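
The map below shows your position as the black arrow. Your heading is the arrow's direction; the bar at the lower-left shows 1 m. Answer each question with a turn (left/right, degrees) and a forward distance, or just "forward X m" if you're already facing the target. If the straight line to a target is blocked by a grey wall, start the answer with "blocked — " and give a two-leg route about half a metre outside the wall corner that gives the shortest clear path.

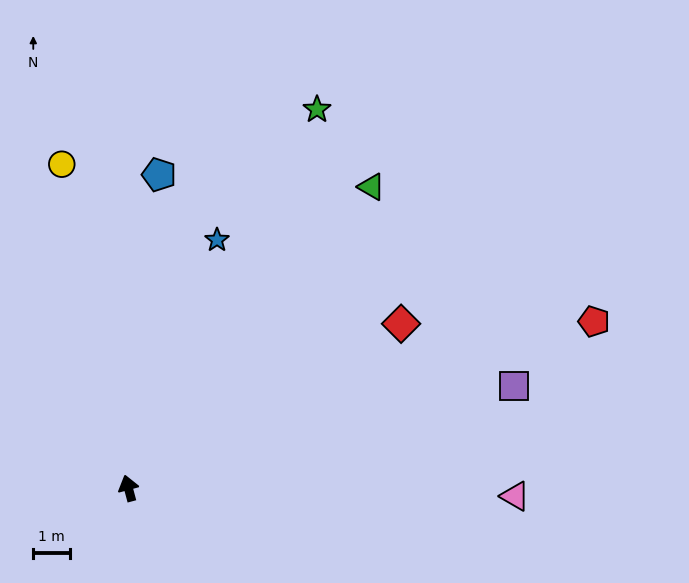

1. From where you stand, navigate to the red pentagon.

turn right 85°, forward 13.4 m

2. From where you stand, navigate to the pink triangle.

turn right 106°, forward 10.4 m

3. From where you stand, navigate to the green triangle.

turn right 54°, forward 10.5 m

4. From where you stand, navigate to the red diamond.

turn right 74°, forward 8.6 m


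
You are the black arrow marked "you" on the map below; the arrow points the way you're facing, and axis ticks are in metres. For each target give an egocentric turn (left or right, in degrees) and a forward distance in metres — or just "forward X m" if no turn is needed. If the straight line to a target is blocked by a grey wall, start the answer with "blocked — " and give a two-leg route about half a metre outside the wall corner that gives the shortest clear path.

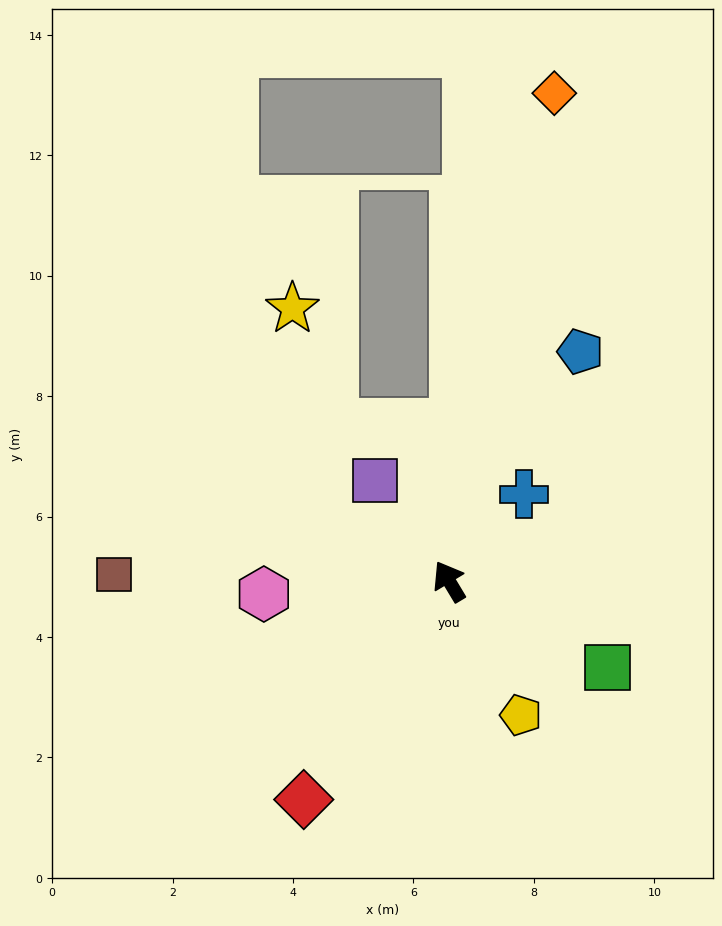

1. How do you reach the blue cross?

turn right 72°, forward 1.9 m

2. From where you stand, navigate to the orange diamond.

turn right 43°, forward 8.3 m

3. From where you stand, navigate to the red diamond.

turn left 115°, forward 4.4 m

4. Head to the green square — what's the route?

turn right 150°, forward 3.0 m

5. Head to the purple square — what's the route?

turn left 5°, forward 2.1 m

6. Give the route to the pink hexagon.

turn left 63°, forward 3.1 m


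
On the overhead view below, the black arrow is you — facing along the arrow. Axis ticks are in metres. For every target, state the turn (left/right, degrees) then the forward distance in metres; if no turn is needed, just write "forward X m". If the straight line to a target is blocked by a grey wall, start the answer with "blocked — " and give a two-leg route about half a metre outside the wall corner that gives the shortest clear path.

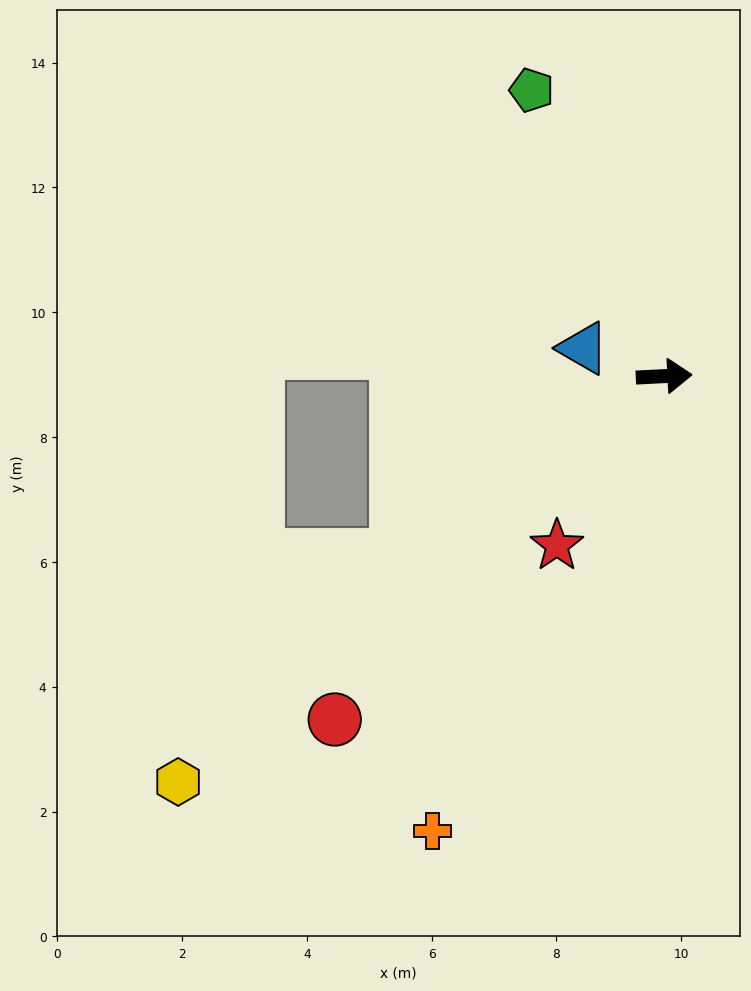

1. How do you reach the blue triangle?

turn left 158°, forward 1.4 m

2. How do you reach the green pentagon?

turn left 112°, forward 5.0 m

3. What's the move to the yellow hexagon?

turn right 143°, forward 10.1 m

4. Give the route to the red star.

turn right 125°, forward 3.2 m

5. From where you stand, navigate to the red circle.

turn right 137°, forward 7.6 m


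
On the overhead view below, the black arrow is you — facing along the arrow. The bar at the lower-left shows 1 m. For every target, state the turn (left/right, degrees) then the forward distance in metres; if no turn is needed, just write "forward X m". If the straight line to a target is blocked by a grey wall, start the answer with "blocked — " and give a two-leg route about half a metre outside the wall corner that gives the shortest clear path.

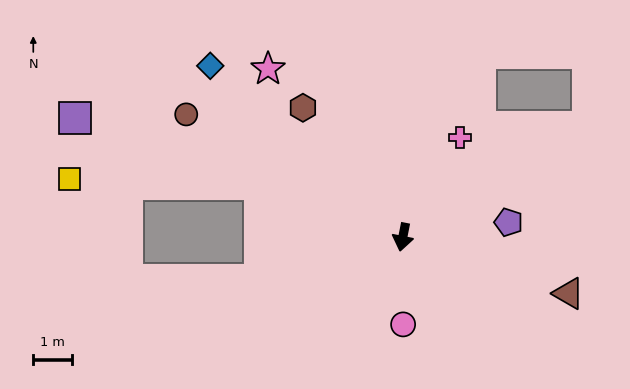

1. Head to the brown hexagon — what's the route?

turn right 131°, forward 4.3 m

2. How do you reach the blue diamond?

turn right 121°, forward 6.7 m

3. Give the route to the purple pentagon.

turn left 109°, forward 2.8 m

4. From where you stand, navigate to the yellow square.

blocked — turn right 100°, forward 4.0 m, then turn left 20°, forward 5.0 m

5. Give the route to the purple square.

turn right 99°, forward 9.1 m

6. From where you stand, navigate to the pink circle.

turn left 11°, forward 2.3 m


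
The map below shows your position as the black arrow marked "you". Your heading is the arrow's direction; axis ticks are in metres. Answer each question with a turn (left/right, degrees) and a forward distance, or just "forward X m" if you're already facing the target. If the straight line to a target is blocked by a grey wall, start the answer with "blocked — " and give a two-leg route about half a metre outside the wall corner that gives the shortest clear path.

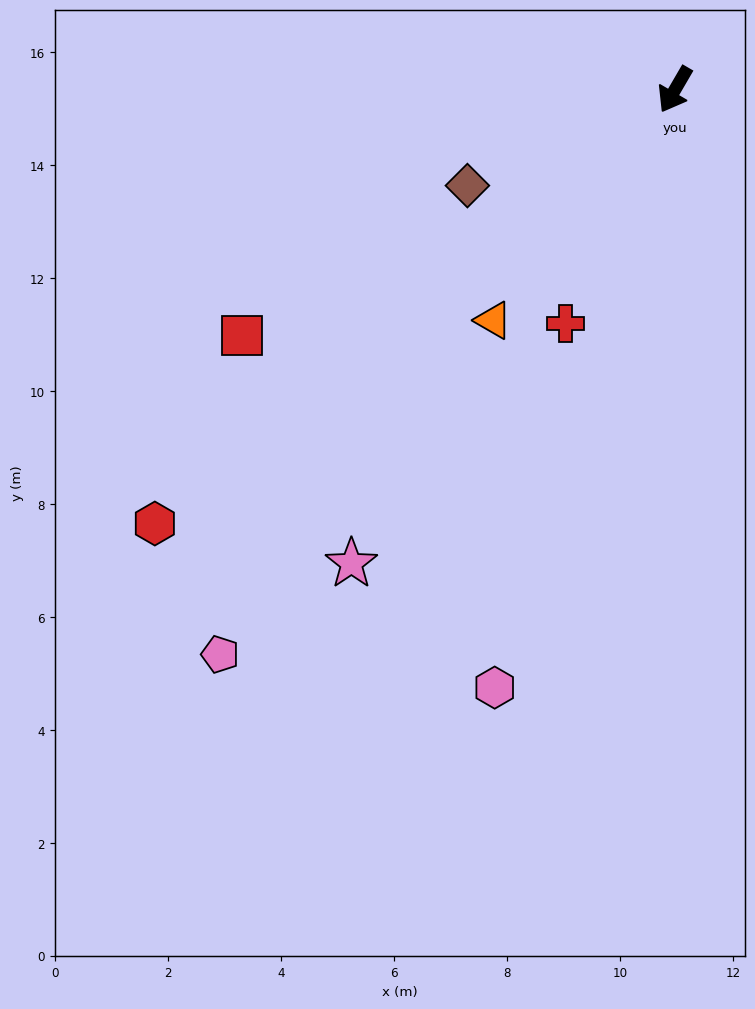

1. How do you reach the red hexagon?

turn right 20°, forward 12.0 m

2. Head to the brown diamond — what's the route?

turn right 35°, forward 4.0 m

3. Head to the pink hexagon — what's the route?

turn left 13°, forward 11.1 m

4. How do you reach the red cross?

turn left 5°, forward 4.6 m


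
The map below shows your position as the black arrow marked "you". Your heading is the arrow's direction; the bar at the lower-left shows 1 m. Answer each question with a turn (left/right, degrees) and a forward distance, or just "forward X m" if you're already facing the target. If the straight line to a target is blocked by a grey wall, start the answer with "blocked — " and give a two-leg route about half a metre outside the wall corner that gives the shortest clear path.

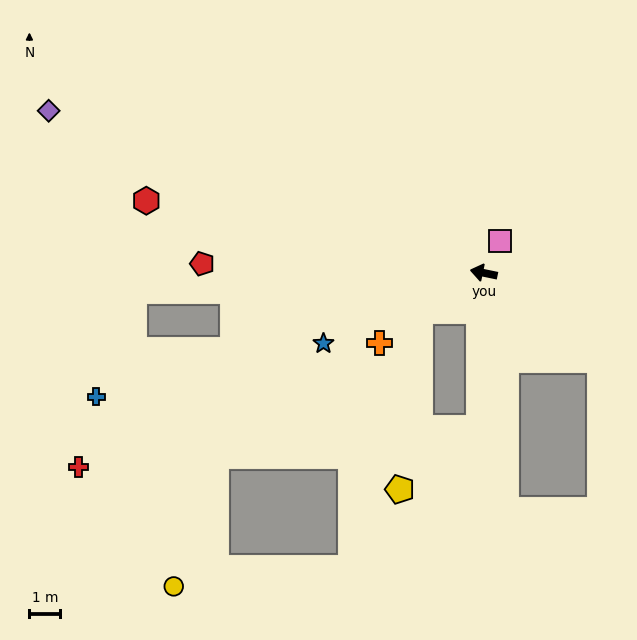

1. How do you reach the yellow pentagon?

blocked — turn left 43°, forward 2.4 m, then turn left 52°, forward 5.8 m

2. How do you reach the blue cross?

turn left 29°, forward 13.2 m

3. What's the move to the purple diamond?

turn right 9°, forward 15.0 m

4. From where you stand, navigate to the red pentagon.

turn left 10°, forward 9.1 m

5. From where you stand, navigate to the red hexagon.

forward 11.2 m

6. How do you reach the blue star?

turn left 35°, forward 5.7 m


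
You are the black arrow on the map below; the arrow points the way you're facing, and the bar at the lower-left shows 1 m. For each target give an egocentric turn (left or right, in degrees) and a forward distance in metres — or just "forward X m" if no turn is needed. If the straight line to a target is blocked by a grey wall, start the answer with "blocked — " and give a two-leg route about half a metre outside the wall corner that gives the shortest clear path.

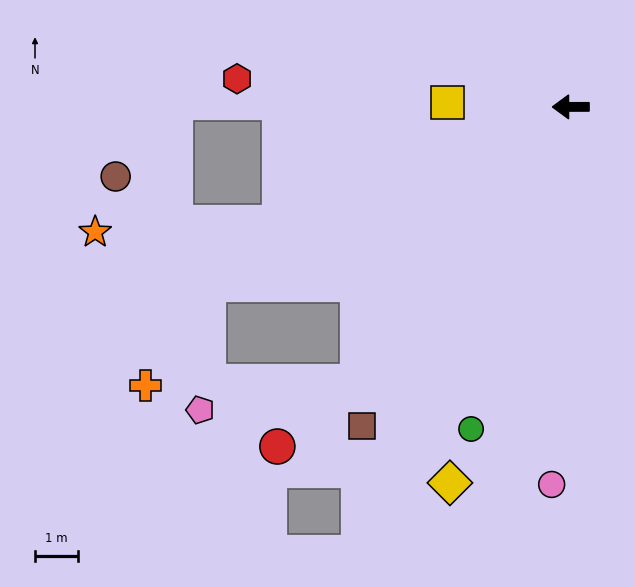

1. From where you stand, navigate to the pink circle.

turn left 87°, forward 8.8 m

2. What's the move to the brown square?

turn left 57°, forward 8.9 m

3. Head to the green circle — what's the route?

turn left 73°, forward 7.9 m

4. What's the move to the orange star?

blocked — turn left 22°, forward 7.3 m, then turn right 19°, forward 4.3 m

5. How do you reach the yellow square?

turn right 2°, forward 2.9 m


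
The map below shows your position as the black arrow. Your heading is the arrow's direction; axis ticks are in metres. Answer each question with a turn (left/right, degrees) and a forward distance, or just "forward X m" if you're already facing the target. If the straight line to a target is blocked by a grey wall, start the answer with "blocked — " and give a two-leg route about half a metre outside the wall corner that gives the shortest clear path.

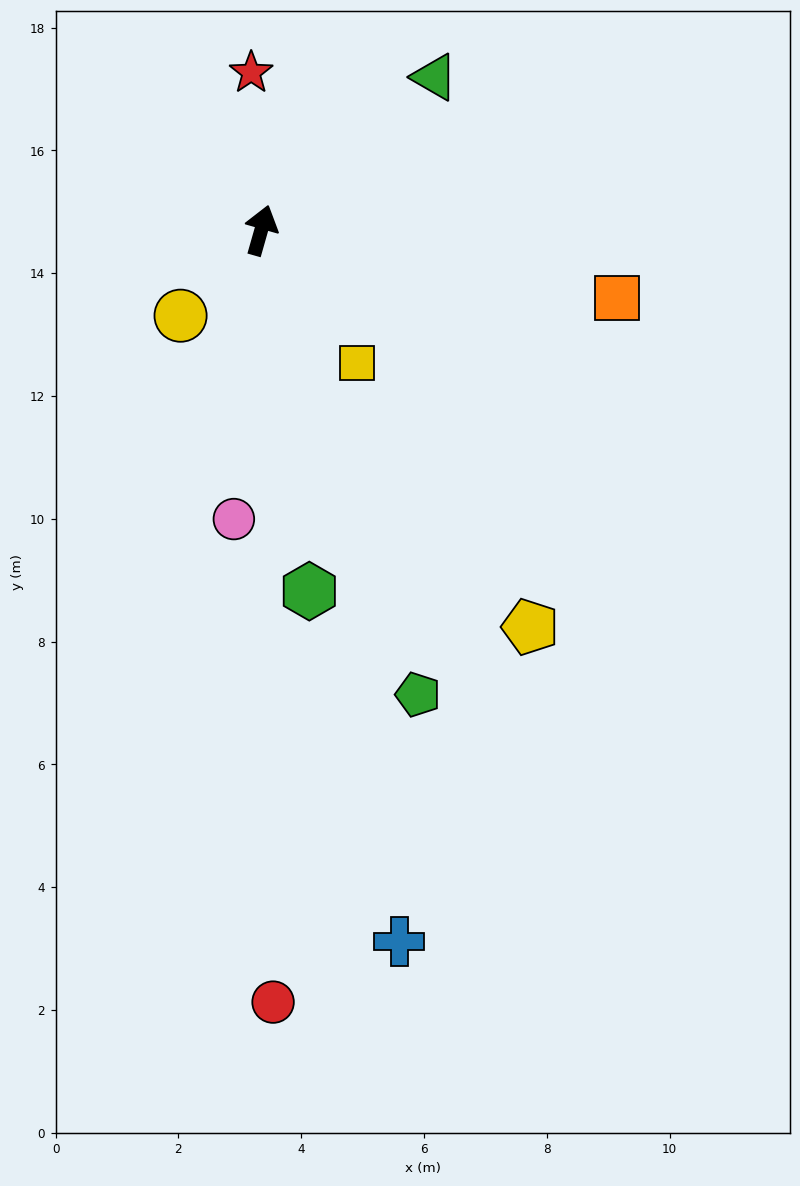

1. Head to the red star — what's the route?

turn left 20°, forward 2.6 m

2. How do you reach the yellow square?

turn right 128°, forward 2.7 m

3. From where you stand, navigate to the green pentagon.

turn right 145°, forward 8.0 m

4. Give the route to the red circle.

turn right 163°, forward 12.6 m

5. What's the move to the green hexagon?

turn right 157°, forward 5.9 m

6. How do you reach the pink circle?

turn right 170°, forward 4.7 m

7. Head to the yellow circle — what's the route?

turn left 153°, forward 1.9 m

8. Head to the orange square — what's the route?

turn right 85°, forward 5.9 m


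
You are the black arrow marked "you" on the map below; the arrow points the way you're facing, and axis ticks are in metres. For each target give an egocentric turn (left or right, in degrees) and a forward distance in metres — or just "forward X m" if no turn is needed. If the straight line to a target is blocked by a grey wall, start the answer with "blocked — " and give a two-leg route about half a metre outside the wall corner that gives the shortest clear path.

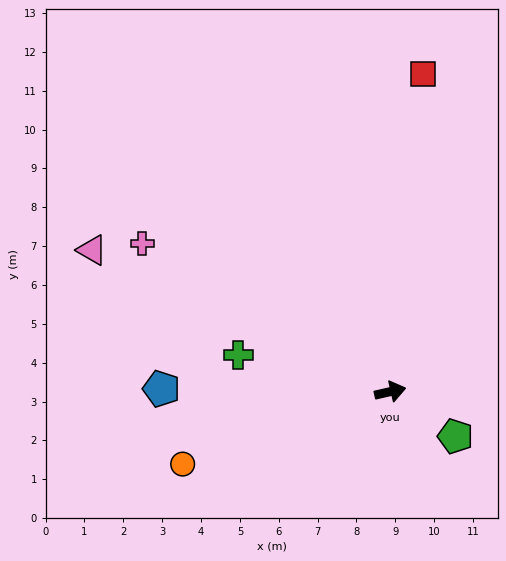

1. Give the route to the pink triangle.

turn left 142°, forward 8.5 m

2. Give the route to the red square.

turn left 71°, forward 8.2 m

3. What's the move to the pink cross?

turn left 136°, forward 7.4 m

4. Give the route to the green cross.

turn left 154°, forward 4.0 m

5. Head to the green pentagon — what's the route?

turn right 47°, forward 2.0 m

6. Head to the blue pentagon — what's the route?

turn left 166°, forward 5.9 m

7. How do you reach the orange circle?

turn right 174°, forward 5.7 m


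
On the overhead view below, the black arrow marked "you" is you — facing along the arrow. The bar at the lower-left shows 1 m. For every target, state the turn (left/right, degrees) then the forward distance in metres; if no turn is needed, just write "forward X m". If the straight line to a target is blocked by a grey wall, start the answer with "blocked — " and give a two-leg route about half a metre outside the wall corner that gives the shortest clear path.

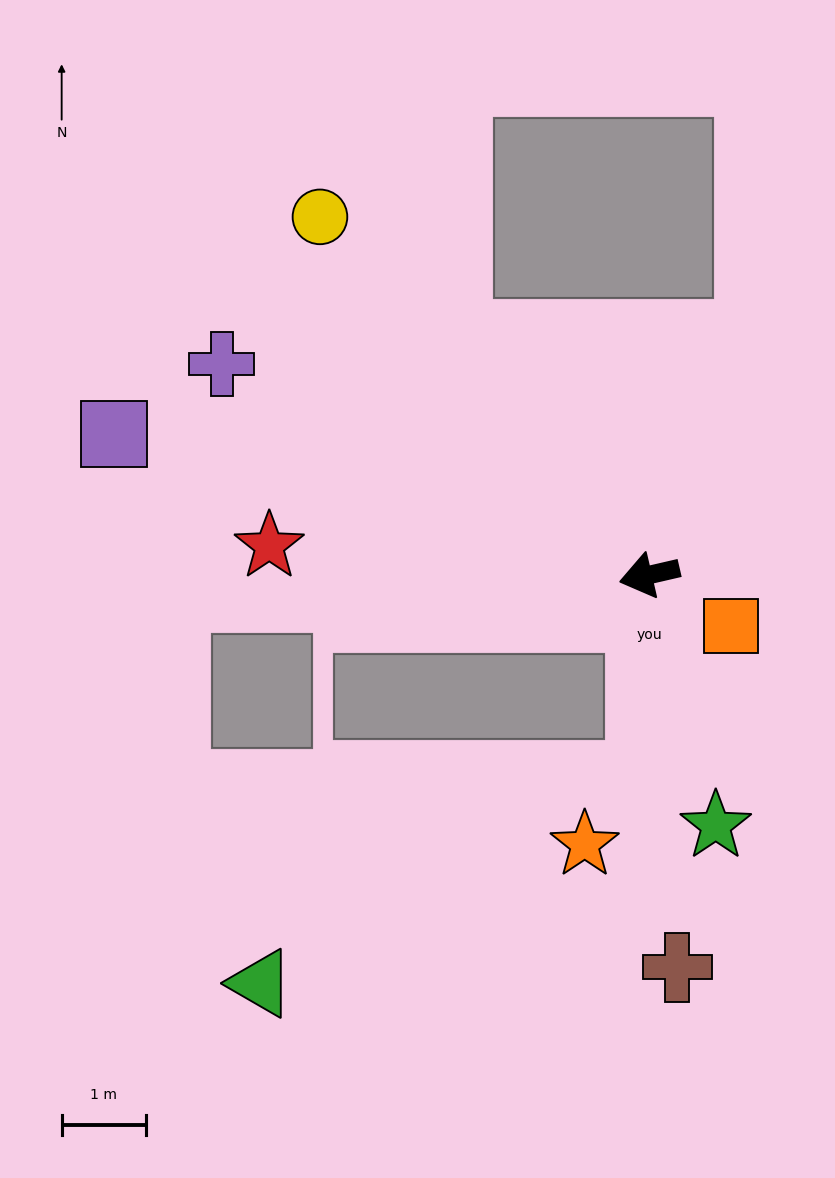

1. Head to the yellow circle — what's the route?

turn right 60°, forward 5.8 m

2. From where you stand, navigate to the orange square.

turn left 135°, forward 1.1 m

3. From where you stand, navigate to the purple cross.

turn right 39°, forward 5.7 m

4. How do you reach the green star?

turn left 92°, forward 3.1 m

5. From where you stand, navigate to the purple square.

turn right 28°, forward 6.6 m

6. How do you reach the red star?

turn right 17°, forward 4.5 m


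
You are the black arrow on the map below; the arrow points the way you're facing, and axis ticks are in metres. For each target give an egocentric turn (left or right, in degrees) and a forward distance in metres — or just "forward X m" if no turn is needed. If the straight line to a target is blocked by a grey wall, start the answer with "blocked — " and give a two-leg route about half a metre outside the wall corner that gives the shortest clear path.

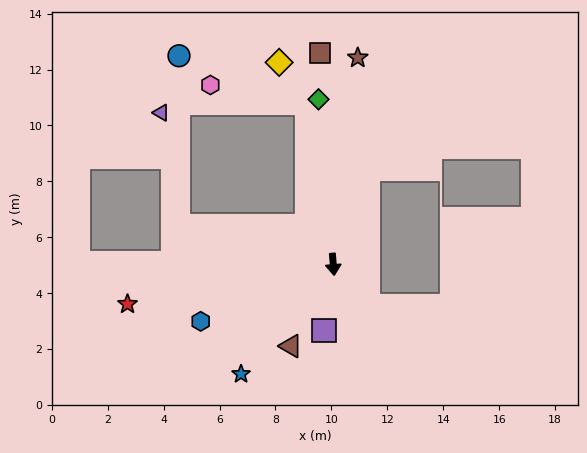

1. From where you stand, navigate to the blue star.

turn right 45°, forward 5.1 m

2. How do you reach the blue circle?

blocked — turn right 109°, forward 5.7 m, then turn right 76°, forward 6.1 m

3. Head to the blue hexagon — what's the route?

turn right 71°, forward 5.2 m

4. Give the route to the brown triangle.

turn right 32°, forward 3.3 m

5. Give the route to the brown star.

turn left 169°, forward 7.4 m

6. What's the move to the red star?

turn right 84°, forward 7.5 m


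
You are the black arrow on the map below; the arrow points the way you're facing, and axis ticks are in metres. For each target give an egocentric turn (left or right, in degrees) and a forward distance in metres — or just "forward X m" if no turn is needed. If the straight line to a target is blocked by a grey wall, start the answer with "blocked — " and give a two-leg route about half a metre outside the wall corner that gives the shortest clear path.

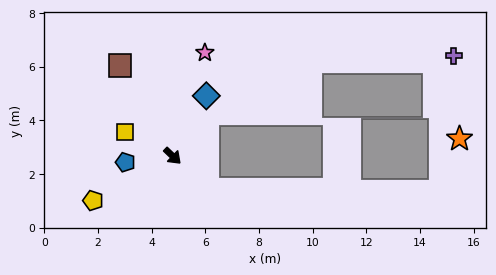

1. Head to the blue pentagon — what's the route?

turn right 129°, forward 1.8 m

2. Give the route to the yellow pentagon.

turn right 107°, forward 3.4 m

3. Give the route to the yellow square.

turn right 163°, forward 2.0 m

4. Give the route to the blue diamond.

turn left 104°, forward 2.6 m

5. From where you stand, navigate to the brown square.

turn left 164°, forward 3.9 m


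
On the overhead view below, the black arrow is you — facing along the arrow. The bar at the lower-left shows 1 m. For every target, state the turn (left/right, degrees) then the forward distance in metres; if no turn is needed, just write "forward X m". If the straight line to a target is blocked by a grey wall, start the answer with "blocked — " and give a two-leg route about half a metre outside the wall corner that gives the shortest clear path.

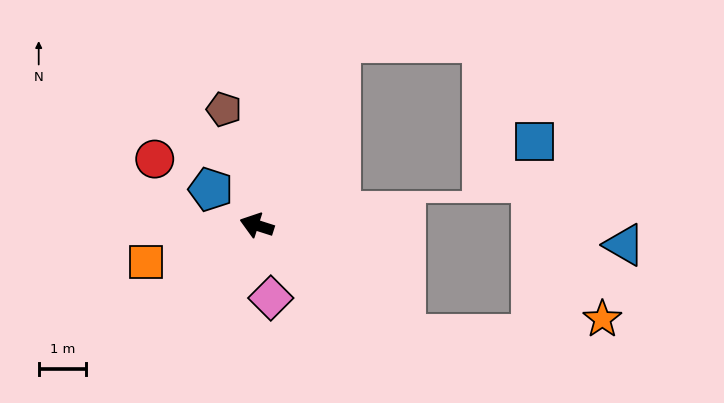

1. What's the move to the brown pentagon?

turn right 56°, forward 2.6 m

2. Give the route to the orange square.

turn left 36°, forward 2.5 m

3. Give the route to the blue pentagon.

turn right 20°, forward 1.2 m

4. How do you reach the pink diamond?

turn left 119°, forward 1.6 m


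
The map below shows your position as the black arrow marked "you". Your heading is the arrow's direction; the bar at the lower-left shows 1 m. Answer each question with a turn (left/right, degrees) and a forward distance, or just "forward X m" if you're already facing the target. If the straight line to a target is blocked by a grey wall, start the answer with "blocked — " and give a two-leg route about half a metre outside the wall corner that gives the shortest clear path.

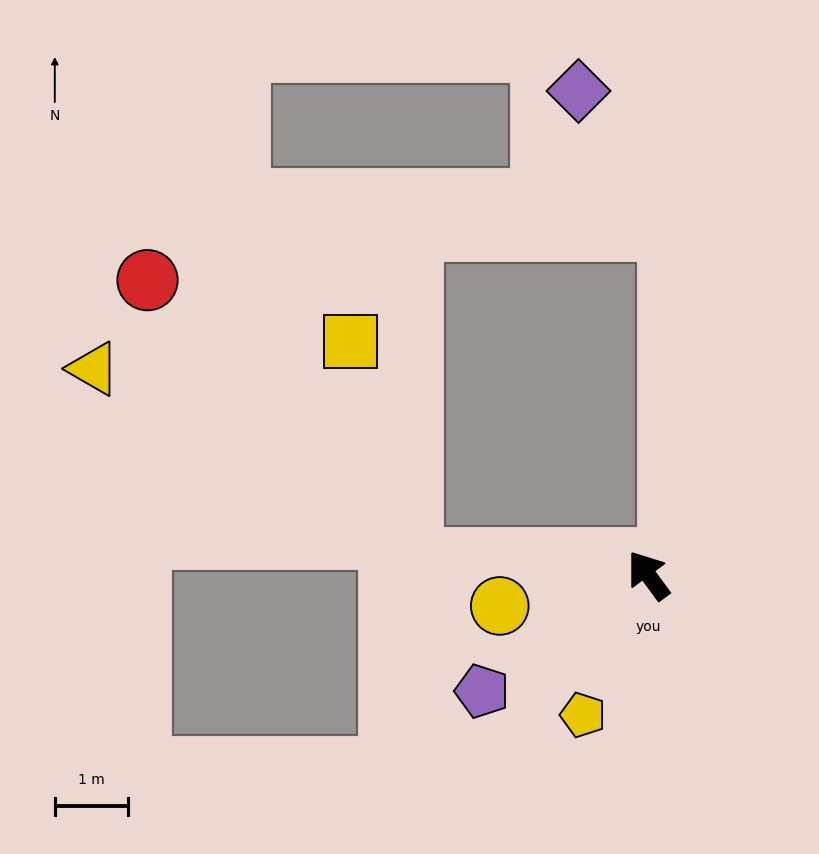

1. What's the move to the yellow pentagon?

turn left 119°, forward 2.1 m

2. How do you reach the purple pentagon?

turn left 89°, forward 2.8 m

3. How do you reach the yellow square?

blocked — turn left 50°, forward 3.3 m, then turn right 71°, forward 3.1 m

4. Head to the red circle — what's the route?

blocked — turn left 50°, forward 3.3 m, then turn right 43°, forward 5.3 m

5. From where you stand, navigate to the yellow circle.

turn left 65°, forward 2.1 m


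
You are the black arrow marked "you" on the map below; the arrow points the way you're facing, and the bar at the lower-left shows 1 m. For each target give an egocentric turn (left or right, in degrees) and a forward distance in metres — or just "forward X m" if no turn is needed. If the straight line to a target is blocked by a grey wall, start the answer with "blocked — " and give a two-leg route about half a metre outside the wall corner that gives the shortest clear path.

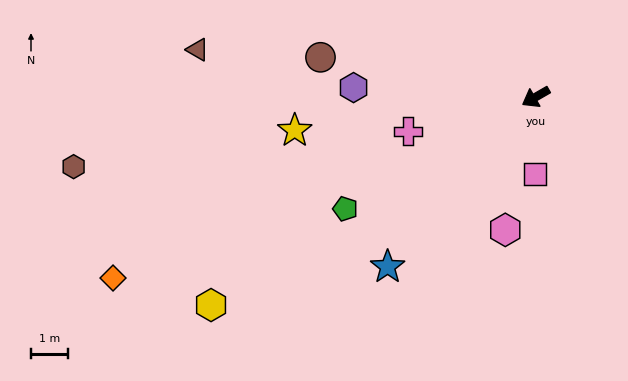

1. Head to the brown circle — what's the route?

turn right 40°, forward 5.9 m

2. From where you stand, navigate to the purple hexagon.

turn right 33°, forward 4.9 m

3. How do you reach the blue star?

turn left 19°, forward 6.1 m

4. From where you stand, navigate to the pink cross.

turn right 15°, forward 3.6 m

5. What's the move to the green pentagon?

forward 6.0 m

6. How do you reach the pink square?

turn left 60°, forward 2.1 m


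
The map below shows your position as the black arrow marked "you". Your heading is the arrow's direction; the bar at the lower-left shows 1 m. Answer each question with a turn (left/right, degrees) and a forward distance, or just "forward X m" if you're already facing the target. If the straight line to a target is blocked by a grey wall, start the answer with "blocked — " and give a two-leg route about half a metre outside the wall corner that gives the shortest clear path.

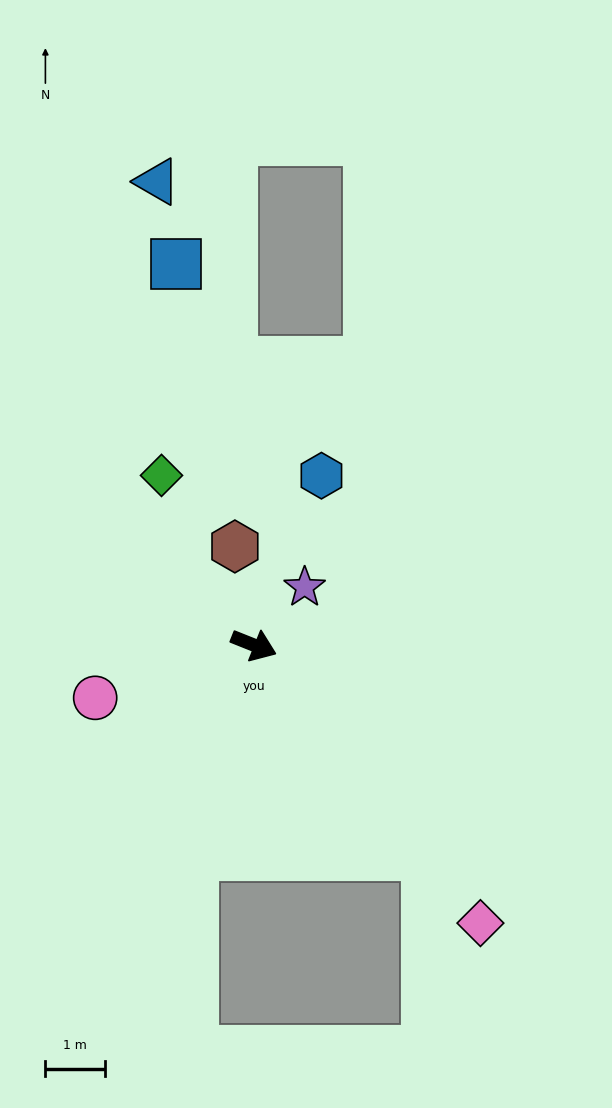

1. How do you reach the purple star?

turn left 71°, forward 1.3 m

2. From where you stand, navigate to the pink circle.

turn right 140°, forward 2.8 m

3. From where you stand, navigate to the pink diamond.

turn right 29°, forward 6.1 m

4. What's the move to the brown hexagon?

turn left 123°, forward 1.7 m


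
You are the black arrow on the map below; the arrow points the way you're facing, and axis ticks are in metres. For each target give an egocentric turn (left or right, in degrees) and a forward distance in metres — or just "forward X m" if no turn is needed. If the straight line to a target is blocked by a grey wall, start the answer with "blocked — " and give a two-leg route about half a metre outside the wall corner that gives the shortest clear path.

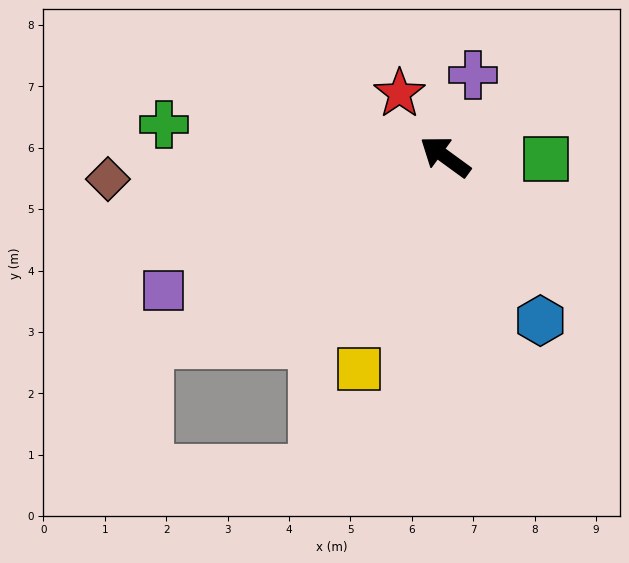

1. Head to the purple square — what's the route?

turn left 62°, forward 5.1 m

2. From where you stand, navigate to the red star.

turn right 18°, forward 1.3 m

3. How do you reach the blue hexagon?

turn left 156°, forward 3.1 m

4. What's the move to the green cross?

turn left 30°, forward 4.6 m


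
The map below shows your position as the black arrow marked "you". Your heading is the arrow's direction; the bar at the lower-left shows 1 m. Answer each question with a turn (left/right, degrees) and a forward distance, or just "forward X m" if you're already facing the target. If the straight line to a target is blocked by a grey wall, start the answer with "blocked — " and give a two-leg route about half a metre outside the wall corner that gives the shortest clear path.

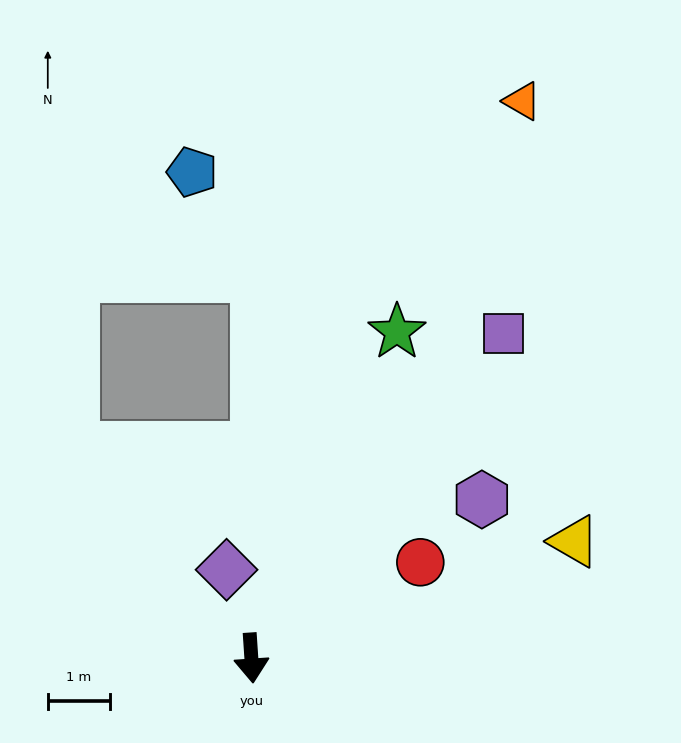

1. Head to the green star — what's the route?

turn left 152°, forward 5.7 m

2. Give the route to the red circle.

turn left 116°, forward 3.1 m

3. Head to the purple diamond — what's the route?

turn right 168°, forward 1.5 m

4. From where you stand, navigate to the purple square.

turn left 138°, forward 6.6 m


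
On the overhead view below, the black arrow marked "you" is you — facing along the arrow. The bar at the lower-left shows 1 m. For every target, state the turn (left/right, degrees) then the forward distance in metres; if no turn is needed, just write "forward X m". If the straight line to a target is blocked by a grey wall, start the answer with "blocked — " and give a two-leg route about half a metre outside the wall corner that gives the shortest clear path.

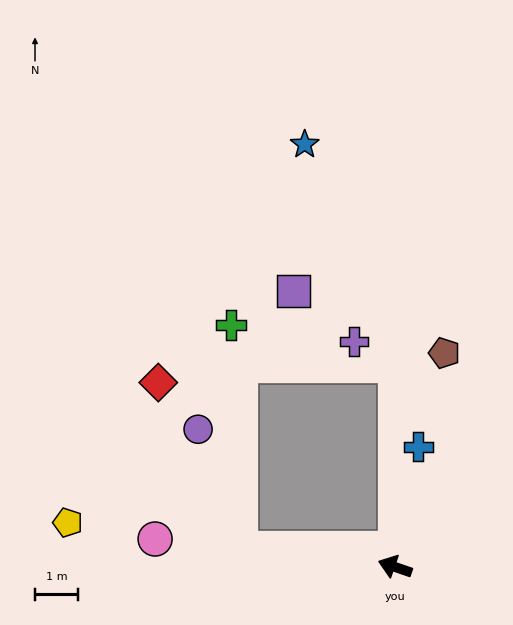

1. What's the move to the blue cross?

turn right 82°, forward 2.8 m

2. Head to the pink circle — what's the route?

turn left 12°, forward 5.6 m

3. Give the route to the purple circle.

blocked — turn left 13°, forward 3.6 m, then turn right 65°, forward 2.9 m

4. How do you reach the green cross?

blocked — turn left 13°, forward 3.6 m, then turn right 82°, forward 5.2 m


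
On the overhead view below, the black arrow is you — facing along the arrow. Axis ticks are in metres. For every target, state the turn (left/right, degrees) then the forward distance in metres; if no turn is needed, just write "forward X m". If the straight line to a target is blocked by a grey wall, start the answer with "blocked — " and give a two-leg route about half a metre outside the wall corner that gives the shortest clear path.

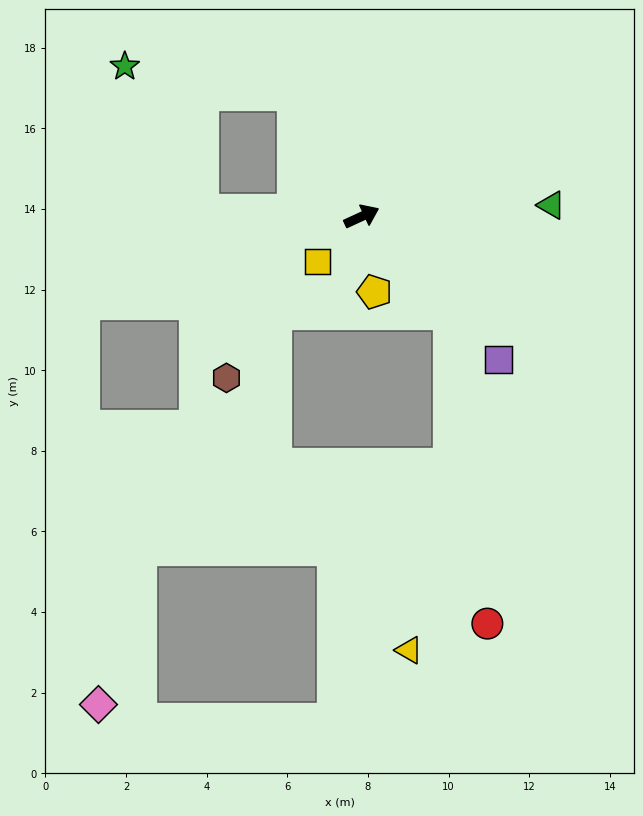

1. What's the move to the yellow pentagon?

turn right 105°, forward 1.9 m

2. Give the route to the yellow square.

turn right 159°, forward 1.6 m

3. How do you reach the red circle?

blocked — turn right 72°, forward 3.2 m, then turn right 36°, forward 7.8 m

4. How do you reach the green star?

blocked — turn left 94°, forward 3.5 m, then turn left 52°, forward 4.2 m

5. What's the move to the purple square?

turn right 71°, forward 4.9 m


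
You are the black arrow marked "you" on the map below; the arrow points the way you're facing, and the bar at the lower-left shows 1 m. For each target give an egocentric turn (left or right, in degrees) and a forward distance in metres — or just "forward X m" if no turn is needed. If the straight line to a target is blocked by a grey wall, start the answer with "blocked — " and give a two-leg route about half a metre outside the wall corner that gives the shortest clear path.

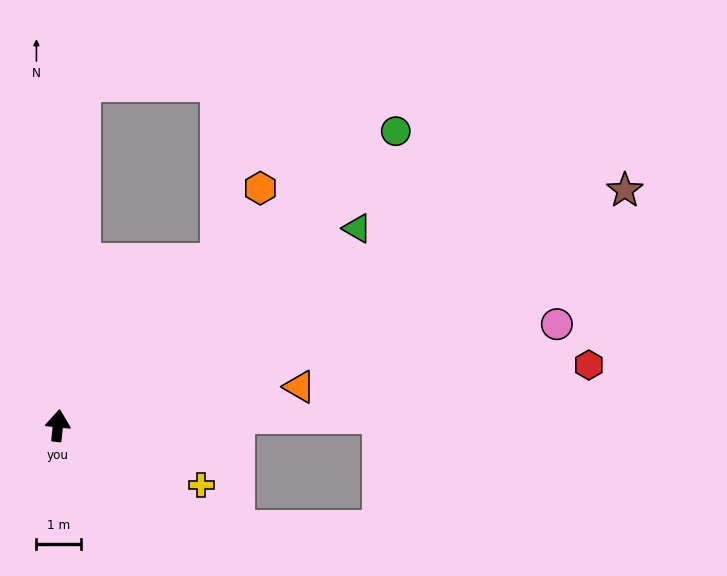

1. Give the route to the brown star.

turn right 61°, forward 13.8 m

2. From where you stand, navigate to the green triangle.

turn right 51°, forward 8.0 m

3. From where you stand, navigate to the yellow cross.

turn right 107°, forward 3.5 m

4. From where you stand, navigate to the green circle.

turn right 43°, forward 10.0 m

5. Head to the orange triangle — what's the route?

turn right 75°, forward 5.5 m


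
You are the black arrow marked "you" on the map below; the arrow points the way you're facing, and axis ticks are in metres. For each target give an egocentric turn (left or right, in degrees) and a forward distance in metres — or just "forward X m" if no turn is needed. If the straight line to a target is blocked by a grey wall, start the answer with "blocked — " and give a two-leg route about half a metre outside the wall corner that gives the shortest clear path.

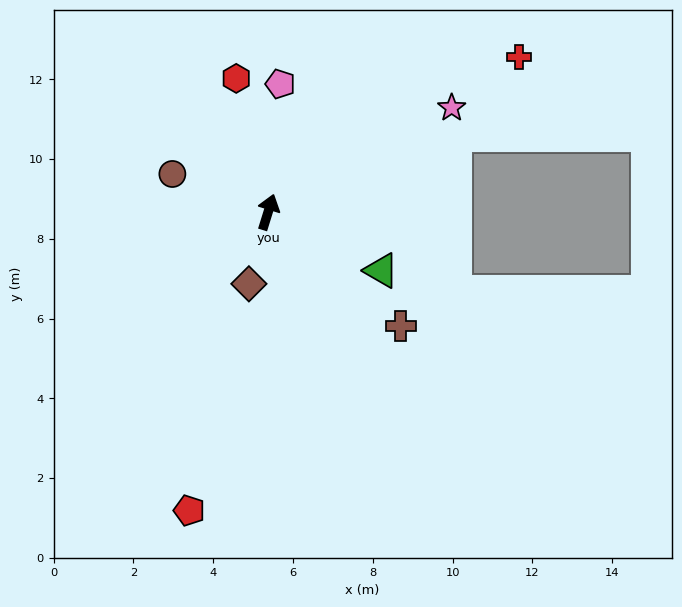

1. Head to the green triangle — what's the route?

turn right 100°, forward 3.2 m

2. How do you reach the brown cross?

turn right 114°, forward 4.4 m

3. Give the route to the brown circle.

turn left 86°, forward 2.6 m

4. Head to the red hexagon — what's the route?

turn left 31°, forward 3.4 m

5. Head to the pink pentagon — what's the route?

turn left 12°, forward 3.2 m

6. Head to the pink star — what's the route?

turn right 43°, forward 5.3 m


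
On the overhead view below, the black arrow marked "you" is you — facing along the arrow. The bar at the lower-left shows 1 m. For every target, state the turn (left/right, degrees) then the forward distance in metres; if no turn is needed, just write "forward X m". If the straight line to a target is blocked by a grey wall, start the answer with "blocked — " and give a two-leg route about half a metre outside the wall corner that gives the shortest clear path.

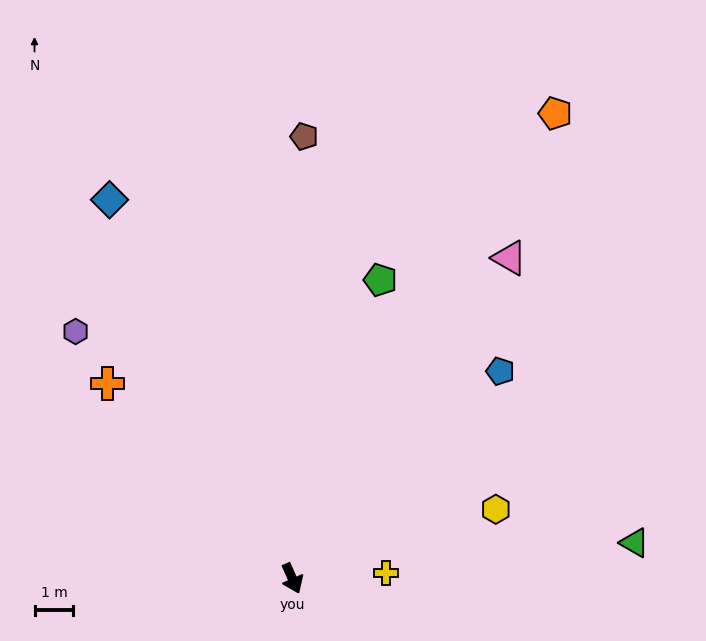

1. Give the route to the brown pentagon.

turn left 155°, forward 11.3 m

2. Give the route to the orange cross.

turn right 160°, forward 6.9 m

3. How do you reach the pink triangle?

turn left 122°, forward 9.9 m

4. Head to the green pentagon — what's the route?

turn left 140°, forward 8.0 m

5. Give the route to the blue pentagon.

turn left 111°, forward 7.5 m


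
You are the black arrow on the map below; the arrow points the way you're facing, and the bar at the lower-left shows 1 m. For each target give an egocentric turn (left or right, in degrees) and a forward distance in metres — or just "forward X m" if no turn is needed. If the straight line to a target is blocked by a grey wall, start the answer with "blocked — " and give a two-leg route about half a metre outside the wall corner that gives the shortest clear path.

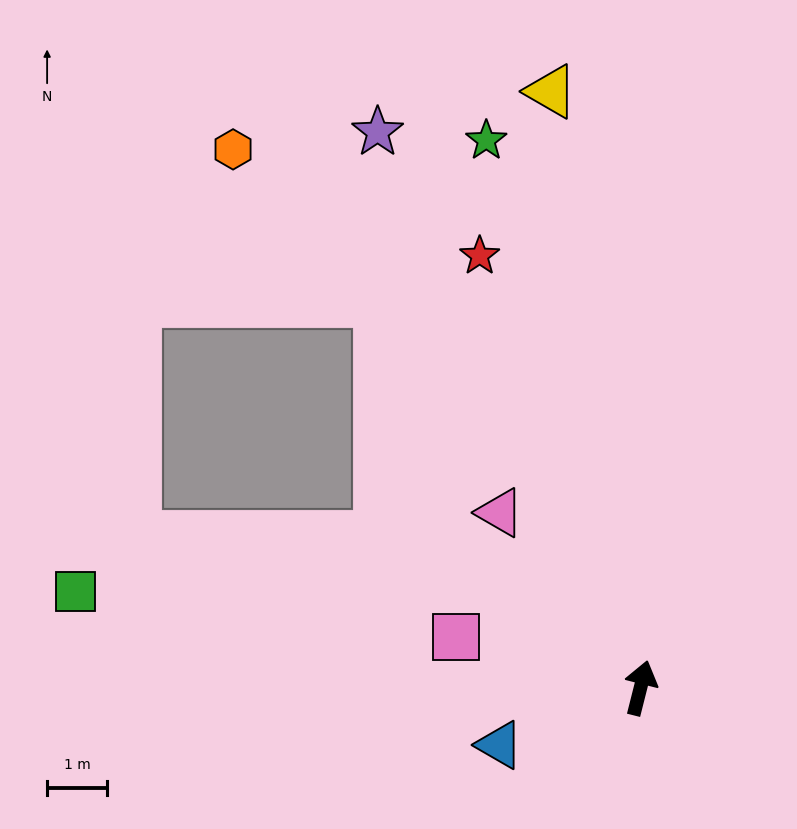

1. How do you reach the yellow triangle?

turn left 23°, forward 10.0 m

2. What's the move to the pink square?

turn left 89°, forward 3.2 m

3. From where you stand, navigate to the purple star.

turn left 39°, forward 10.2 m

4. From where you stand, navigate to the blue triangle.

turn left 126°, forward 2.5 m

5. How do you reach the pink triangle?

turn left 53°, forward 3.7 m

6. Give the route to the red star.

turn left 35°, forward 7.7 m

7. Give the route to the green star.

turn left 30°, forward 9.5 m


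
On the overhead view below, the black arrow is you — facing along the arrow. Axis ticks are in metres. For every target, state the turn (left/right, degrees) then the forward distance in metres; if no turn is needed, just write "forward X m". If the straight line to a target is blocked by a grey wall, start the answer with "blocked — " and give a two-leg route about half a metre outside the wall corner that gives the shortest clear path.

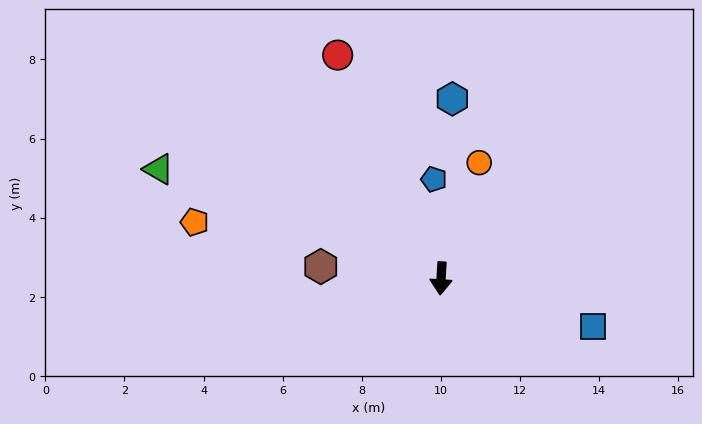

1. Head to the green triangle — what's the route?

turn right 108°, forward 7.7 m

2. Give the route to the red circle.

turn right 152°, forward 6.2 m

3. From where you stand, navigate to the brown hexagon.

turn right 92°, forward 3.1 m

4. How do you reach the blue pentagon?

turn right 172°, forward 2.5 m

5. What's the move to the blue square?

turn left 76°, forward 4.0 m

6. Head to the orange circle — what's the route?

turn left 165°, forward 3.1 m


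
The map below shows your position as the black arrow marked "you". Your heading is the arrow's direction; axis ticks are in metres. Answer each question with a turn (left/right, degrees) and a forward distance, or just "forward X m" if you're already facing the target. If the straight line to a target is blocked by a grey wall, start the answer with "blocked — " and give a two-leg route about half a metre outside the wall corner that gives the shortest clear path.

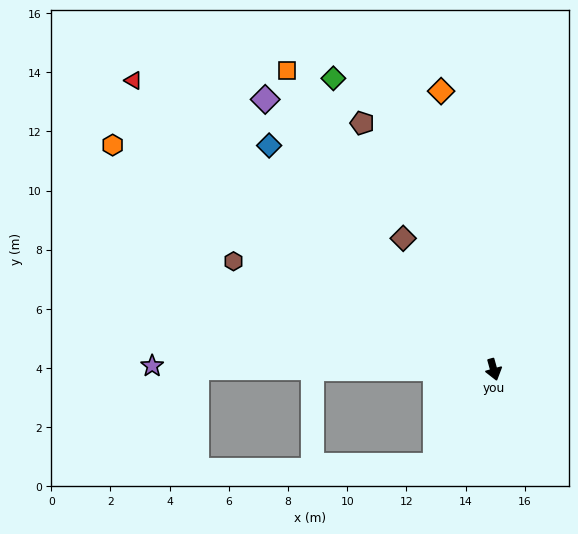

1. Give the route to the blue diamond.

turn right 150°, forward 10.7 m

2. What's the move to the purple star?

turn right 106°, forward 11.5 m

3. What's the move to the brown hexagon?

turn right 128°, forward 9.5 m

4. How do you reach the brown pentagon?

turn right 167°, forward 9.4 m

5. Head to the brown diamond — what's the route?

turn right 161°, forward 5.4 m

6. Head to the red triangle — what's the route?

turn right 144°, forward 15.6 m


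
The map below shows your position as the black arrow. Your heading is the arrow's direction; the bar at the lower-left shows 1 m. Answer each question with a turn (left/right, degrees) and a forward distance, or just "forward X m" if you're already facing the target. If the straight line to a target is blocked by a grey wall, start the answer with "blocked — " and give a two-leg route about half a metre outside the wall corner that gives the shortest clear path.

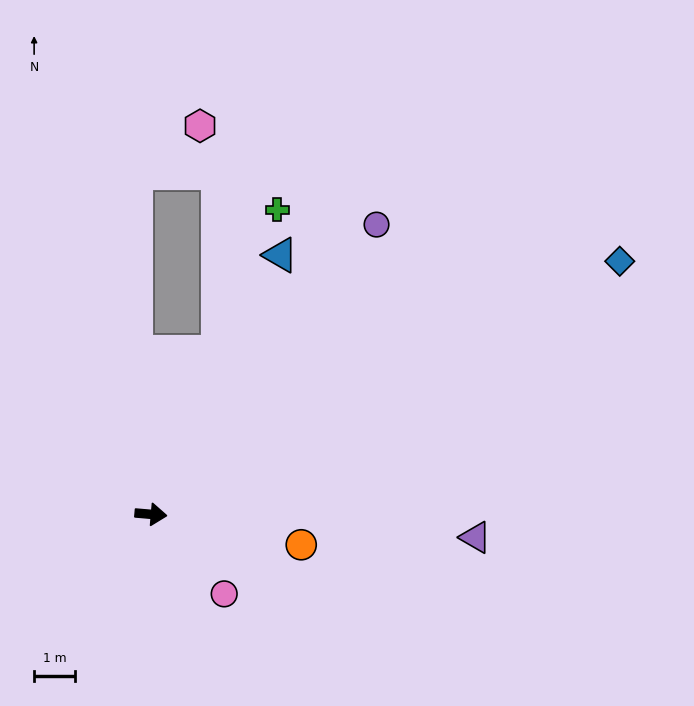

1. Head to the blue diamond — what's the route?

turn left 33°, forward 13.2 m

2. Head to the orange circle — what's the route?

turn right 7°, forward 3.8 m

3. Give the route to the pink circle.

turn right 42°, forward 2.7 m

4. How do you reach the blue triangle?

turn left 68°, forward 7.2 m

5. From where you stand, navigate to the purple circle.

turn left 57°, forward 9.1 m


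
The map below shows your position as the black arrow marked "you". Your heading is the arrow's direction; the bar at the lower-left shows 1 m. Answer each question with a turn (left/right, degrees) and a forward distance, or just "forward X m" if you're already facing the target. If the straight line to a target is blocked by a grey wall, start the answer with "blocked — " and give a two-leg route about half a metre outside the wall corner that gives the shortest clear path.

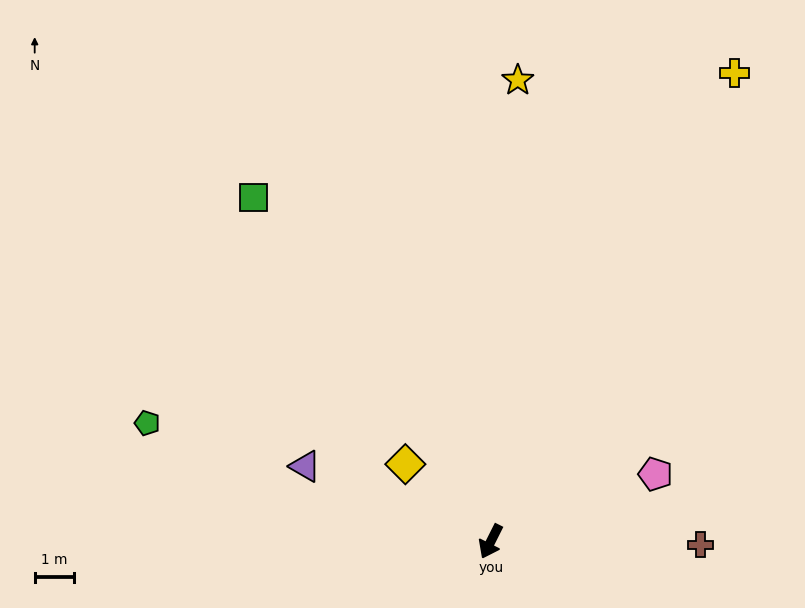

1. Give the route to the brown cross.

turn left 116°, forward 5.3 m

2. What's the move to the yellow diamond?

turn right 105°, forward 2.9 m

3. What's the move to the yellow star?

turn right 157°, forward 11.6 m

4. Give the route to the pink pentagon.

turn left 139°, forward 4.5 m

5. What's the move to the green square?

turn right 119°, forward 10.5 m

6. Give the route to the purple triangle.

turn right 85°, forward 5.0 m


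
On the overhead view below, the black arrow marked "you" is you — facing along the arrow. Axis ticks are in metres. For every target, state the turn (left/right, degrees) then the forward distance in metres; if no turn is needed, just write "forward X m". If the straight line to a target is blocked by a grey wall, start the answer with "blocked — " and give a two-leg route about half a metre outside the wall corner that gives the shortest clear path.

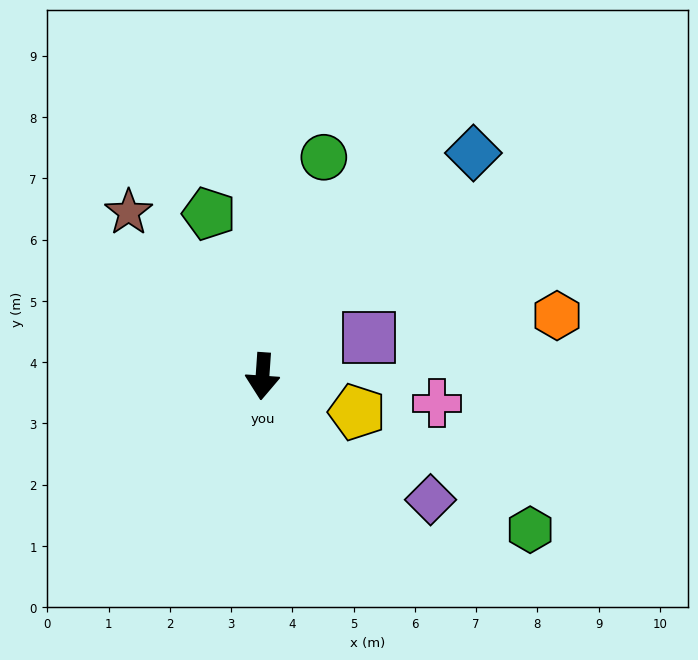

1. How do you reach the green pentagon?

turn right 158°, forward 2.8 m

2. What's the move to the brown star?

turn right 137°, forward 3.5 m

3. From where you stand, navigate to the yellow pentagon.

turn left 73°, forward 1.6 m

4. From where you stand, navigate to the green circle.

turn left 168°, forward 3.7 m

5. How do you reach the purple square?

turn left 114°, forward 1.9 m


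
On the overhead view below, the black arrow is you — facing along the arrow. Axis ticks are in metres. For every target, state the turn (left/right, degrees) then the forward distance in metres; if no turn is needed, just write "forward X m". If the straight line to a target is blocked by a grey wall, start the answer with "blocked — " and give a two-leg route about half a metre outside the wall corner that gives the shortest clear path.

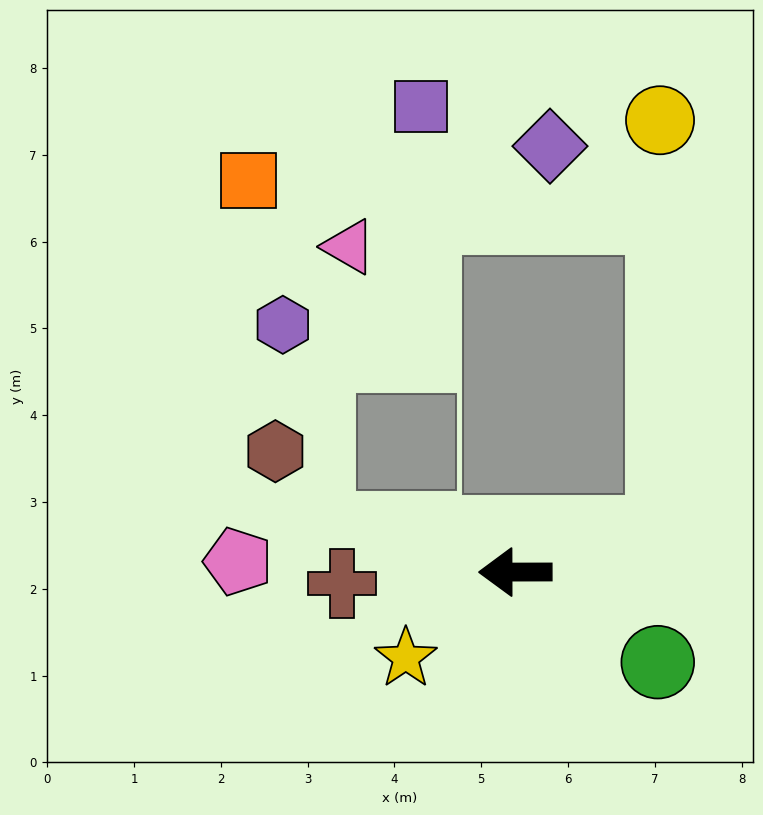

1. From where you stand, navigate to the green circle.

turn left 148°, forward 1.9 m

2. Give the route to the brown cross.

turn left 4°, forward 2.0 m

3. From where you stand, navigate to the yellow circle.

blocked — turn right 165°, forward 1.8 m, then turn left 75°, forward 4.8 m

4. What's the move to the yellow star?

turn left 38°, forward 1.6 m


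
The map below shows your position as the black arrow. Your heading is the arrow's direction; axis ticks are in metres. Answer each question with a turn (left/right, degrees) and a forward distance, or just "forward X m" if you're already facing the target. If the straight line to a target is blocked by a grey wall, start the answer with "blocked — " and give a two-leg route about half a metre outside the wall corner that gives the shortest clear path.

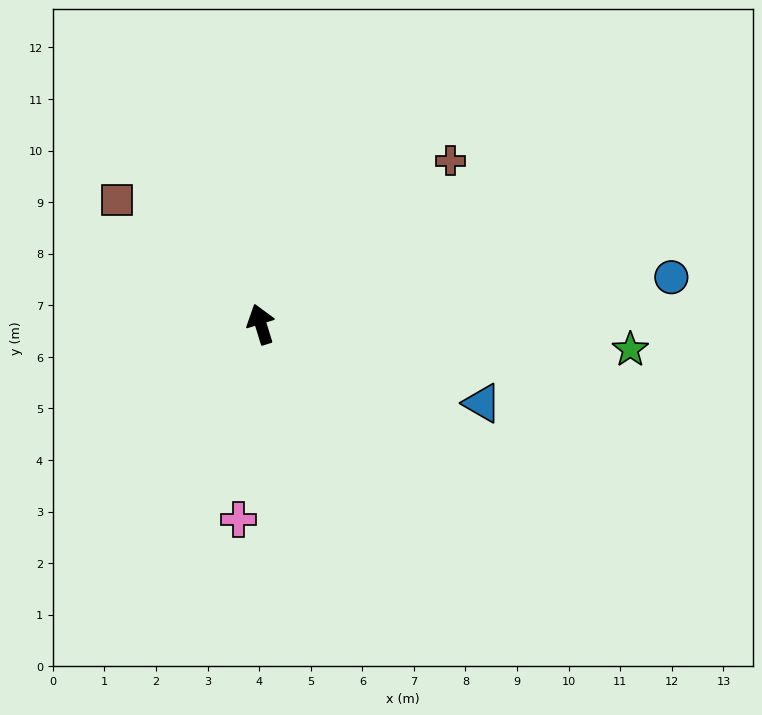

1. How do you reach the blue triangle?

turn right 127°, forward 4.6 m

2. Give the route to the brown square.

turn left 32°, forward 3.7 m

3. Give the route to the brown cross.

turn right 66°, forward 4.9 m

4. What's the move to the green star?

turn right 111°, forward 7.2 m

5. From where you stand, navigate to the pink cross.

turn left 156°, forward 3.8 m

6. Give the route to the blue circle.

turn right 101°, forward 8.0 m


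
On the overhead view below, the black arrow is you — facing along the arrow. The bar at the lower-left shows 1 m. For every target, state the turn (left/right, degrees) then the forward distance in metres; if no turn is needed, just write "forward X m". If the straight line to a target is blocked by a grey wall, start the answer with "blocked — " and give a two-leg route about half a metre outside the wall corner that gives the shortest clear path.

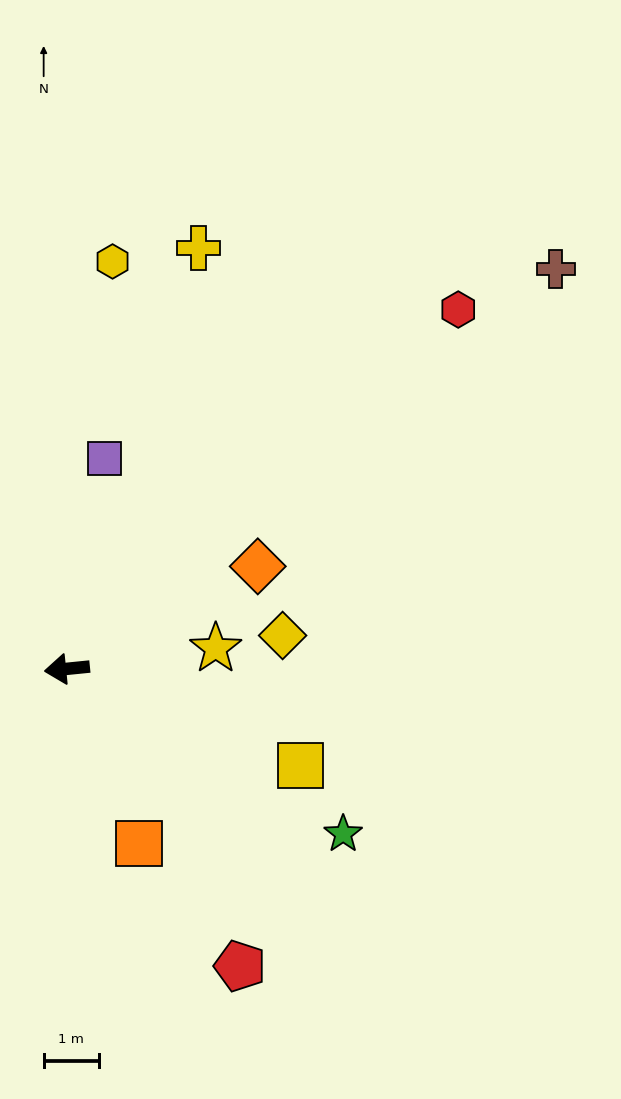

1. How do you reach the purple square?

turn right 106°, forward 3.9 m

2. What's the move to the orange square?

turn left 107°, forward 3.4 m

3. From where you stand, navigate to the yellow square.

turn left 152°, forward 4.6 m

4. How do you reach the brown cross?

turn right 146°, forward 11.5 m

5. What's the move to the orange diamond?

turn right 158°, forward 3.9 m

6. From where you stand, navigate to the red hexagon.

turn right 143°, forward 9.7 m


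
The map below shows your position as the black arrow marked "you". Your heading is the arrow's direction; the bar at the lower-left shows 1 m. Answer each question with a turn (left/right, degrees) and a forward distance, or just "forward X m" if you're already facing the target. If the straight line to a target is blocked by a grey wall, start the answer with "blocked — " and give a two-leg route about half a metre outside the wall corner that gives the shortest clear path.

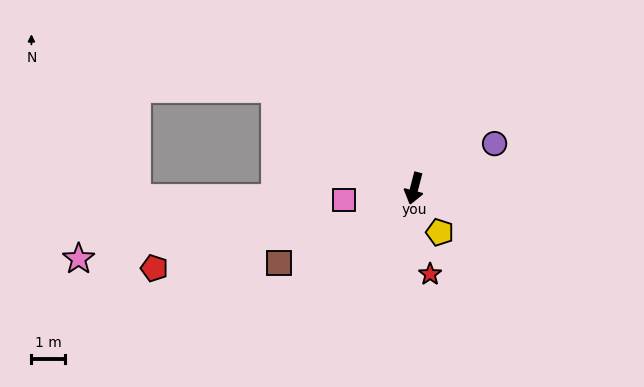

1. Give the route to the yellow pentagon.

turn left 45°, forward 1.5 m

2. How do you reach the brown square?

turn right 47°, forward 4.6 m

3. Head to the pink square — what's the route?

turn right 66°, forward 2.1 m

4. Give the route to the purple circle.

turn left 134°, forward 2.7 m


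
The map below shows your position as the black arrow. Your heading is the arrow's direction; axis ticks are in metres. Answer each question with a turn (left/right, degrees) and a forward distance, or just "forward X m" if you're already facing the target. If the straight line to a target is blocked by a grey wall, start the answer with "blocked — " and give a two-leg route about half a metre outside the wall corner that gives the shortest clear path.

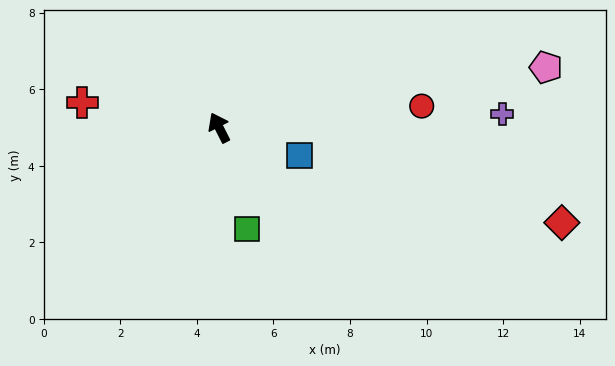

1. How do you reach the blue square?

turn right 136°, forward 2.2 m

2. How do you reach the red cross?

turn left 53°, forward 3.6 m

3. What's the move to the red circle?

turn right 111°, forward 5.3 m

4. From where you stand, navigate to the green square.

turn left 169°, forward 2.7 m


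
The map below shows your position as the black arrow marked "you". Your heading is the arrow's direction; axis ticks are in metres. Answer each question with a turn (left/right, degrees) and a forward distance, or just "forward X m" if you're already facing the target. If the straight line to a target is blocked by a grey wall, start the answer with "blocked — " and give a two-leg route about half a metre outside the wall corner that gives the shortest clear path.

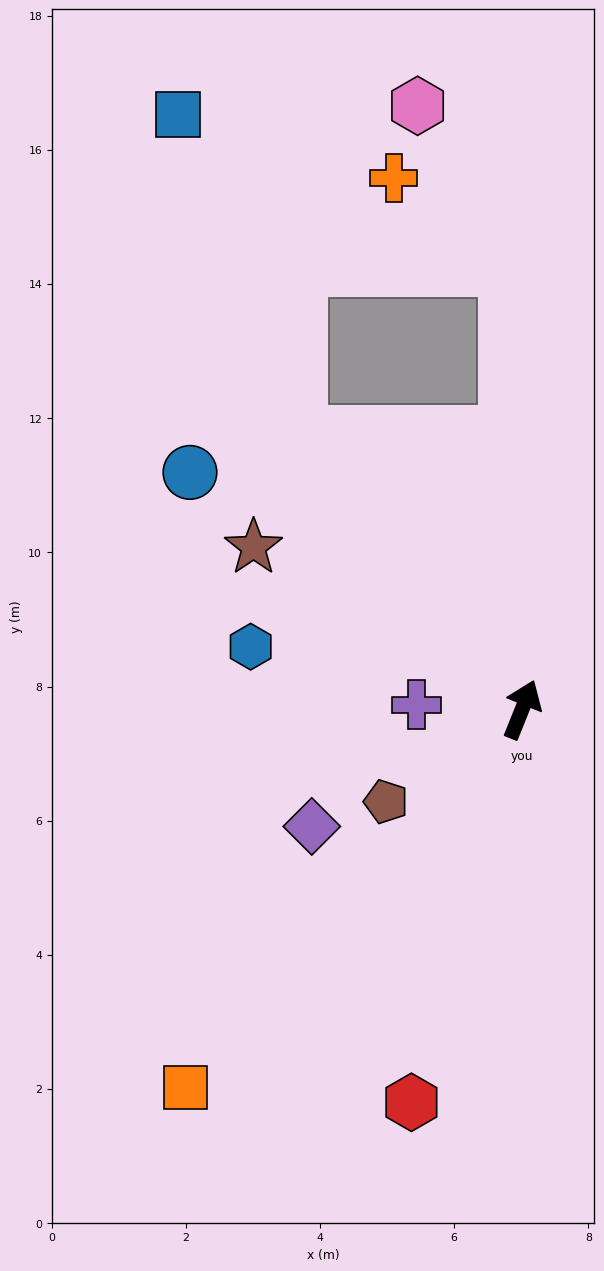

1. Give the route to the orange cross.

blocked — turn left 24°, forward 6.6 m, then turn left 50°, forward 2.1 m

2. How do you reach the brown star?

turn left 81°, forward 4.7 m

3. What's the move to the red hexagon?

turn right 174°, forward 6.1 m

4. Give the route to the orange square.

turn left 160°, forward 7.6 m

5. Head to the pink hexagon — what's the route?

blocked — turn left 24°, forward 6.6 m, then turn left 27°, forward 2.8 m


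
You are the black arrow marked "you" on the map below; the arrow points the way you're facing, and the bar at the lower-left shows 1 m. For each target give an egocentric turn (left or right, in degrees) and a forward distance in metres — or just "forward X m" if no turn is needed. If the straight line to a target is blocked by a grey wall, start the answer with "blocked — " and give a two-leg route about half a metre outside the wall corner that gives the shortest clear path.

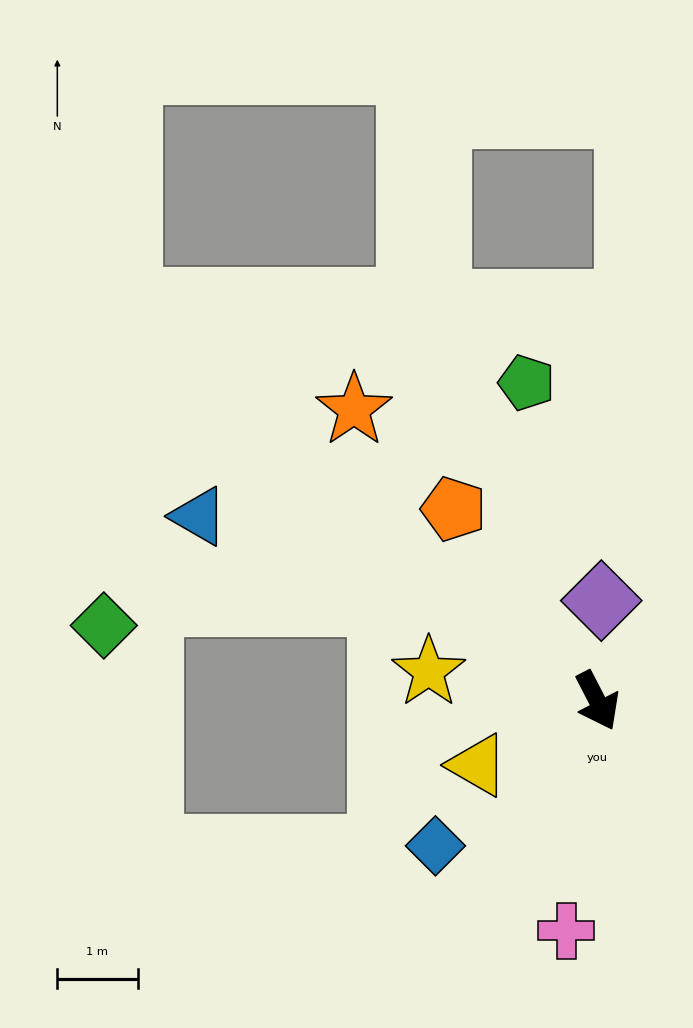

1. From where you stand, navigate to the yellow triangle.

turn right 89°, forward 1.7 m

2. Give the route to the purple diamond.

turn left 150°, forward 1.3 m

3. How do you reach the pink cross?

turn right 35°, forward 2.9 m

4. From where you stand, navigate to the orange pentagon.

turn right 170°, forward 3.0 m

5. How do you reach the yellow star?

turn right 127°, forward 2.1 m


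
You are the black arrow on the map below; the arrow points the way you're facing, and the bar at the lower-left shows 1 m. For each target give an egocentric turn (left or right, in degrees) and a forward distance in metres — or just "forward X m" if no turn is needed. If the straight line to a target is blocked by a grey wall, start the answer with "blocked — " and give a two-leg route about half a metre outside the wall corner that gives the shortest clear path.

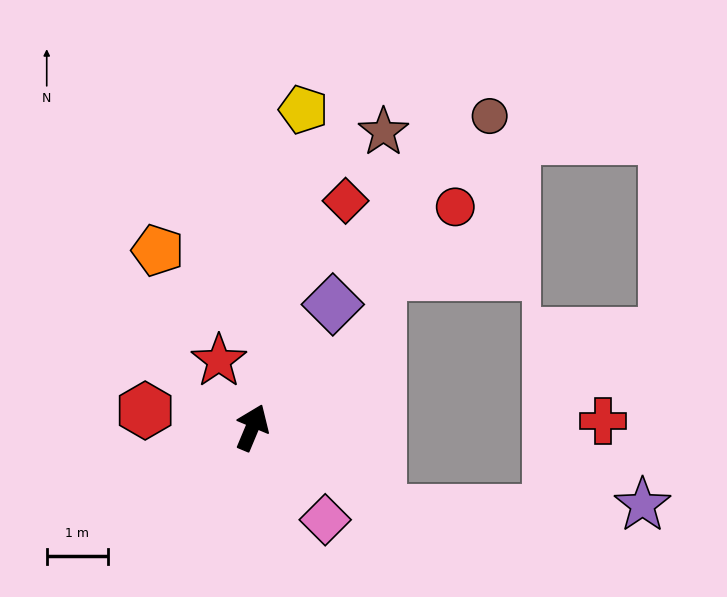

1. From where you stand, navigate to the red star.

turn left 49°, forward 1.2 m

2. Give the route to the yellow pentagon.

turn left 14°, forward 5.3 m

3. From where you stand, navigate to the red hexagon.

turn left 104°, forward 1.8 m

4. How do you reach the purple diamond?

turn right 10°, forward 2.4 m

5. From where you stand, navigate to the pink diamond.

turn right 119°, forward 1.9 m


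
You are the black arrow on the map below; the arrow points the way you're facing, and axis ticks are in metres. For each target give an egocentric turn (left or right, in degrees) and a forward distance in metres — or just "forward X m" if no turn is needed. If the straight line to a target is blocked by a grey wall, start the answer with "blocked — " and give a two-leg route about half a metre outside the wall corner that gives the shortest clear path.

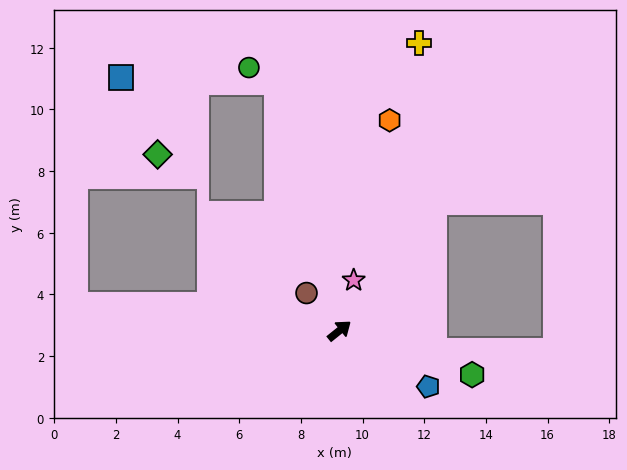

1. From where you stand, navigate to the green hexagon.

turn right 57°, forward 4.5 m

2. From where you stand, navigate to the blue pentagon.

turn right 71°, forward 3.4 m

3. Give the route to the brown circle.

turn left 92°, forward 1.6 m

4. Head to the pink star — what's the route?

turn left 35°, forward 1.7 m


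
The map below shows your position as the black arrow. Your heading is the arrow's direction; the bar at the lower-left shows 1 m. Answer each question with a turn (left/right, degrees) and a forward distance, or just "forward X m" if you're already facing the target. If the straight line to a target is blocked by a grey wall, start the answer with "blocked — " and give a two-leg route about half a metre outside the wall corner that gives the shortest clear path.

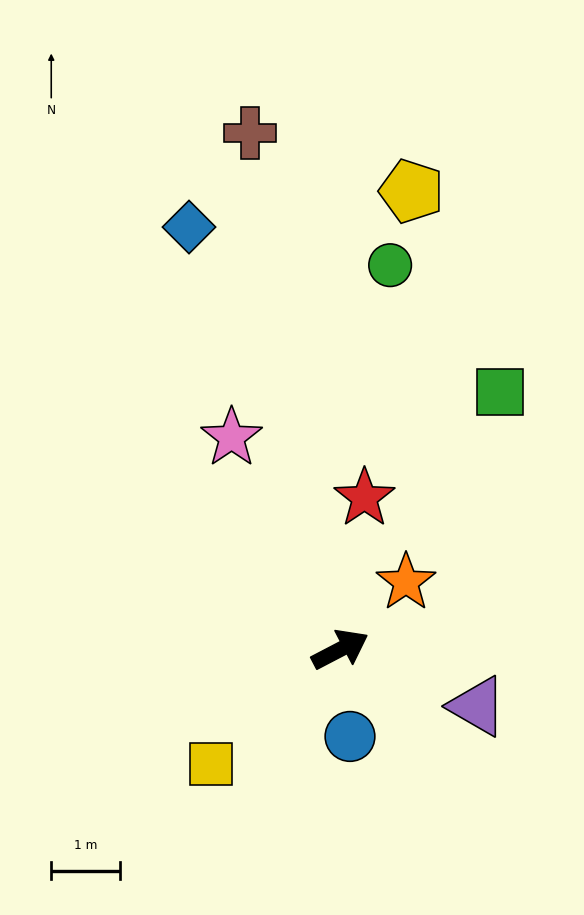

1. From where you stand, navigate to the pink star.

turn left 90°, forward 3.4 m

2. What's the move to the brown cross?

turn left 72°, forward 7.6 m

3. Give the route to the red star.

turn left 53°, forward 2.2 m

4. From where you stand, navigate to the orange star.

turn left 18°, forward 1.4 m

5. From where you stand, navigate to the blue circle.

turn right 111°, forward 1.3 m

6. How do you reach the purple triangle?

turn right 50°, forward 2.1 m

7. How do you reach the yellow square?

turn right 166°, forward 2.5 m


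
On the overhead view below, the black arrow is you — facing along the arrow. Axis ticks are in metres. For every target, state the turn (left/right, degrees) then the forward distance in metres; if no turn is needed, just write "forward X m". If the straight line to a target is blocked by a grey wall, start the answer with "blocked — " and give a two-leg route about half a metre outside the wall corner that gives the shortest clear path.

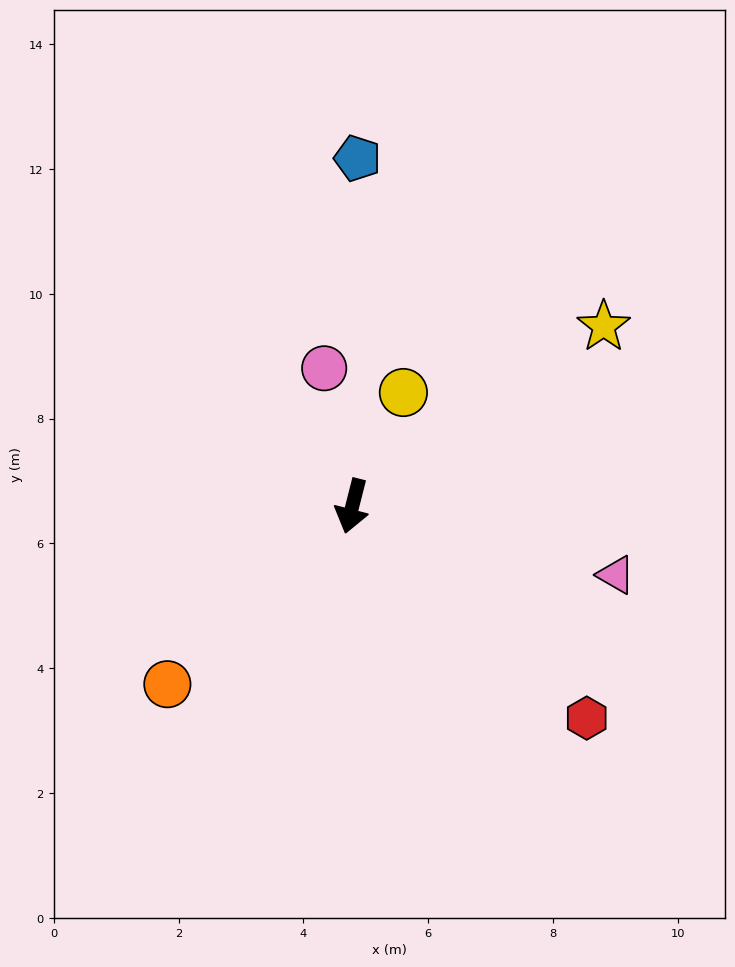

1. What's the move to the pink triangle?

turn left 90°, forward 4.4 m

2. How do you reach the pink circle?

turn right 154°, forward 2.3 m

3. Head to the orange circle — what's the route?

turn right 32°, forward 4.1 m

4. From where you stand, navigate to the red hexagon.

turn left 62°, forward 5.1 m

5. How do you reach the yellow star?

turn left 140°, forward 5.0 m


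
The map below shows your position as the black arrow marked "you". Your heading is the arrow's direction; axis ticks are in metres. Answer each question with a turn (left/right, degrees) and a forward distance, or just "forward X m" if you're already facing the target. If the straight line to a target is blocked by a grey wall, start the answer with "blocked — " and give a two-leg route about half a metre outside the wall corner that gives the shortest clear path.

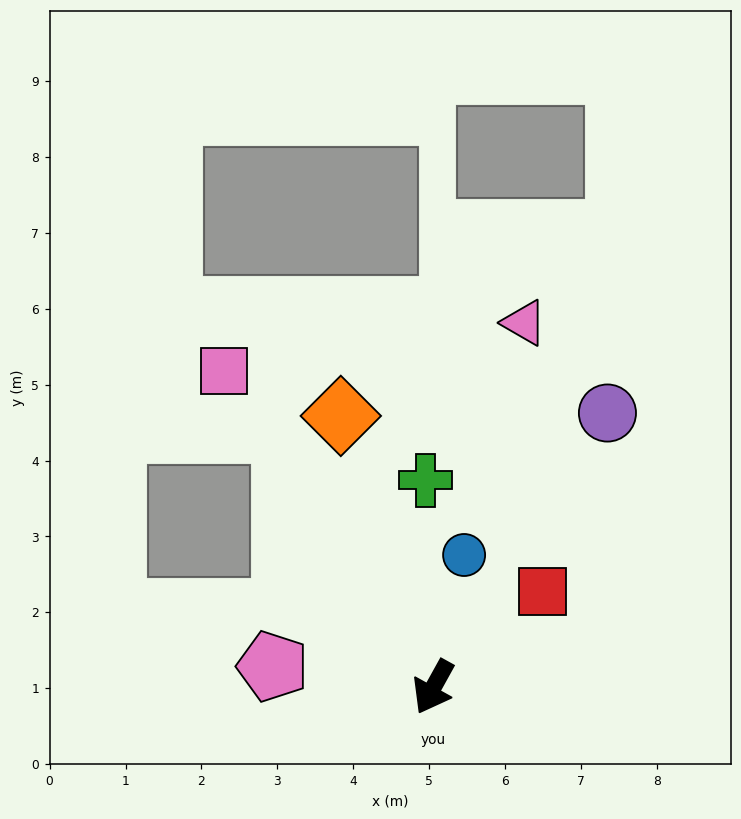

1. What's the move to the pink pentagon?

turn right 68°, forward 2.1 m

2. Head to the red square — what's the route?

turn left 160°, forward 1.9 m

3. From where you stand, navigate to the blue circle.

turn right 164°, forward 1.8 m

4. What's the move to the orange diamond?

turn right 132°, forward 3.8 m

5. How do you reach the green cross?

turn right 149°, forward 2.7 m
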